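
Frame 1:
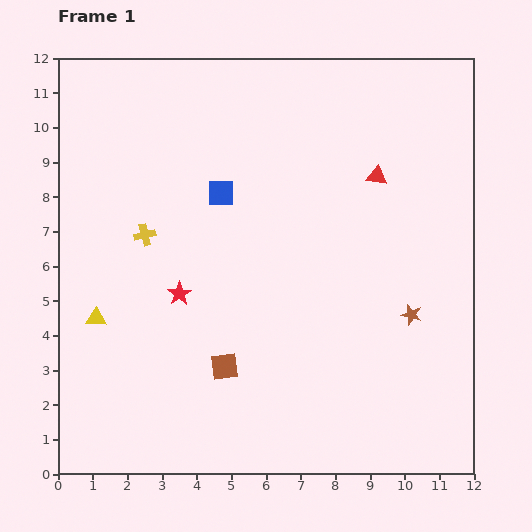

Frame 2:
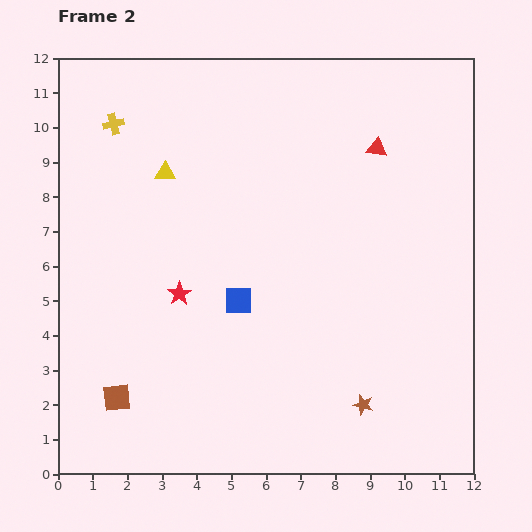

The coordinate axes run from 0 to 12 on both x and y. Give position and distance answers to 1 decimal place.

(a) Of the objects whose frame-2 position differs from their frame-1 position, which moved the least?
the red triangle

(moved 0.8)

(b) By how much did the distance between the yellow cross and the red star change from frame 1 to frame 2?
+3.3

Distance in frame 1: 2.0. Distance in frame 2: 5.3.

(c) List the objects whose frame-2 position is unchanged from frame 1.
the red star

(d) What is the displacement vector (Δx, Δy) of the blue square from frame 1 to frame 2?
(0.5, -3.1)

The blue square was at (4.7, 8.1) in frame 1 and (5.2, 5.0) in frame 2.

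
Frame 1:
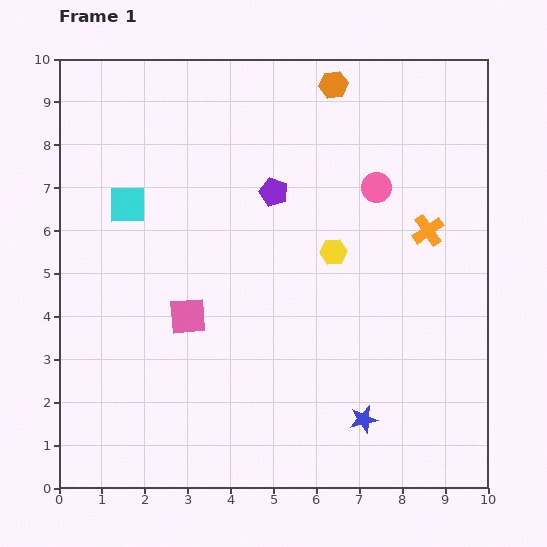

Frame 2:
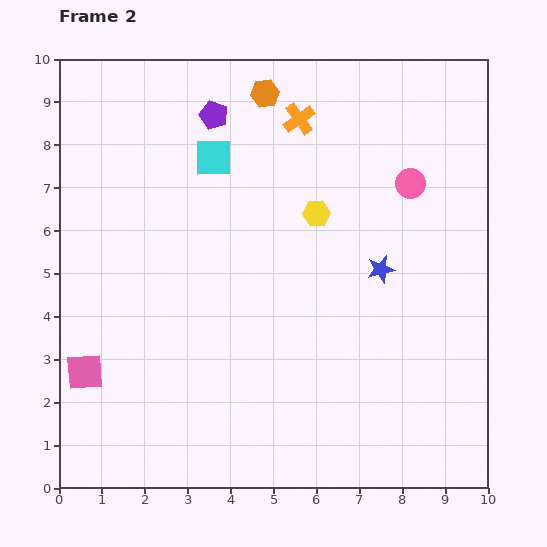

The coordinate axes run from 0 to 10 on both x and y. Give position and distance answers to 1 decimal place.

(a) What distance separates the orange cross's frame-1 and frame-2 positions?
4.0

The orange cross moved from (8.6, 6.0) to (5.6, 8.6), a distance of √(3.0² + 2.6²) ≈ 4.0.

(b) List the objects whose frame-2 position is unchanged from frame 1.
none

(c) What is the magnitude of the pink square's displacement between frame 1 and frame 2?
2.7

The pink square moved from (3.0, 4.0) to (0.6, 2.7), a distance of √(2.4² + 1.3²) ≈ 2.7.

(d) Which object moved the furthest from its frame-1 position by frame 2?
the orange cross

(moved 4.0; next 3.5)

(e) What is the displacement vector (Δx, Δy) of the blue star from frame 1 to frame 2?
(0.4, 3.5)

The blue star was at (7.1, 1.6) in frame 1 and (7.5, 5.1) in frame 2.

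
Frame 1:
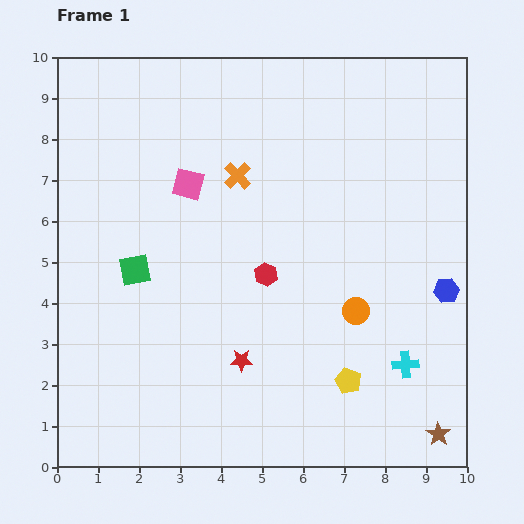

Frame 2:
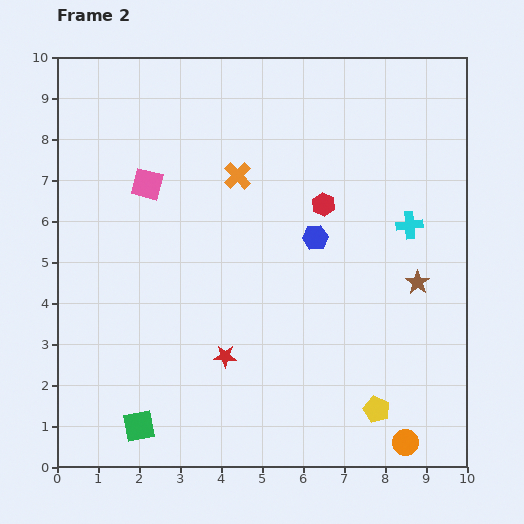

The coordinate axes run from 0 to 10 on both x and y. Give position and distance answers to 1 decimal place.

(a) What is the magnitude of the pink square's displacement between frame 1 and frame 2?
1.0

The pink square moved from (3.2, 6.9) to (2.2, 6.9), a distance of √(1.0² + 0.0²) ≈ 1.0.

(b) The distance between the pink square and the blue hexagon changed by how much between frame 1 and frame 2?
-2.5

Distance in frame 1: 6.8. Distance in frame 2: 4.3.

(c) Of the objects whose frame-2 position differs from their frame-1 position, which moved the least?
the red star

(moved 0.4)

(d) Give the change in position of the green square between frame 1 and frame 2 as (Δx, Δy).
(0.1, -3.8)

The green square was at (1.9, 4.8) in frame 1 and (2.0, 1.0) in frame 2.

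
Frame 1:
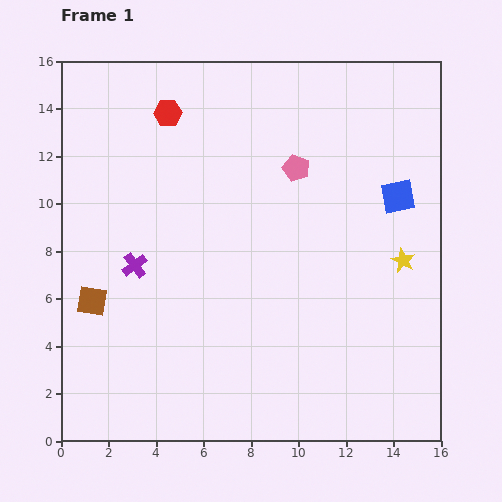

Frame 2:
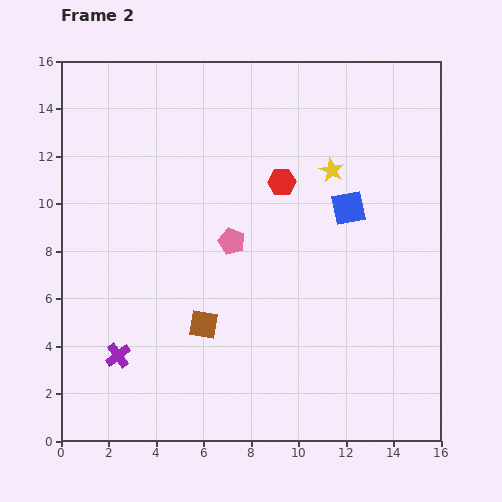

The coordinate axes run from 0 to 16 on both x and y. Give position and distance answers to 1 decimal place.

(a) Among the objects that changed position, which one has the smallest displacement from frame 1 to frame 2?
the blue square

(moved 2.2)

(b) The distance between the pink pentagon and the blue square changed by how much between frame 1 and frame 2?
+0.6

Distance in frame 1: 4.5. Distance in frame 2: 5.1.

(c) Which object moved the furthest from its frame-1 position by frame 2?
the red hexagon

(moved 5.6; next 4.8)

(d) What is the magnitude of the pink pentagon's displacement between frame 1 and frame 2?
4.1

The pink pentagon moved from (9.9, 11.5) to (7.2, 8.4), a distance of √(2.7² + 3.1²) ≈ 4.1.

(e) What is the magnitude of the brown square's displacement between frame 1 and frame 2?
4.8

The brown square moved from (1.3, 5.9) to (6.0, 4.9), a distance of √(4.7² + 1.0²) ≈ 4.8.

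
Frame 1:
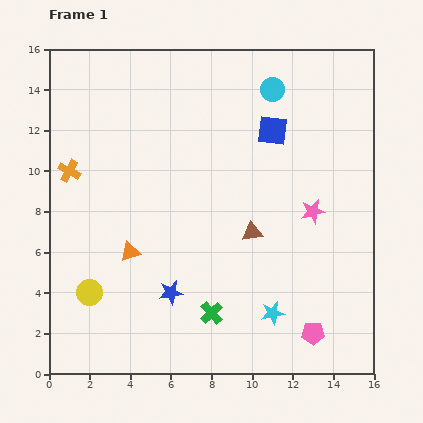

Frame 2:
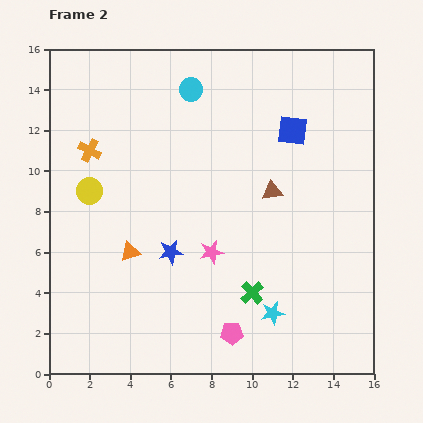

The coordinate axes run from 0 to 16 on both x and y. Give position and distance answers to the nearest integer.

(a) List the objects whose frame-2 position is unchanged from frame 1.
the cyan star, the orange triangle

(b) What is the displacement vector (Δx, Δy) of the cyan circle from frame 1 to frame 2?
(-4, 0)

The cyan circle was at (11, 14) in frame 1 and (7, 14) in frame 2.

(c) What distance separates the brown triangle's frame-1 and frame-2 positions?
2

The brown triangle moved from (10, 7) to (11, 9), a distance of √(1² + 2²) ≈ 2.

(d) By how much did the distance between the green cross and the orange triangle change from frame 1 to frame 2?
+1

Distance in frame 1: 5. Distance in frame 2: 6.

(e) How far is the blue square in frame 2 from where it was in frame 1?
1

The blue square moved from (11, 12) to (12, 12), a distance of √(1² + 0²) ≈ 1.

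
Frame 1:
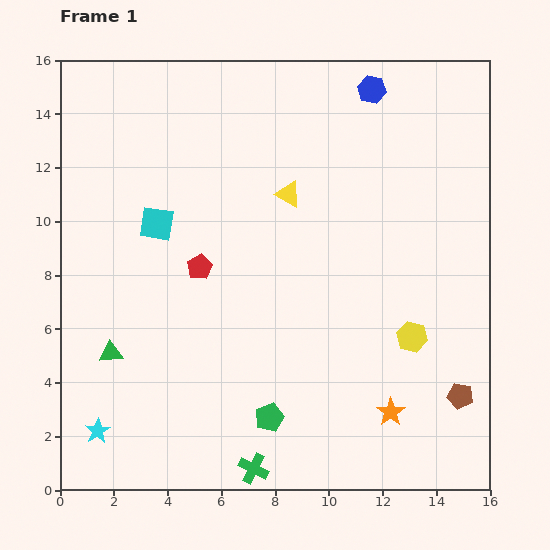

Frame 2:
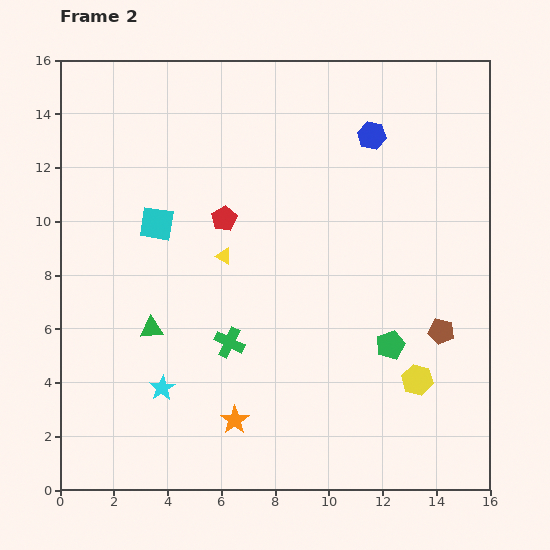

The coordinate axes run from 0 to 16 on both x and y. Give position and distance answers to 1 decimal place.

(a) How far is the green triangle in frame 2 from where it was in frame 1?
1.7

The green triangle moved from (1.9, 5.1) to (3.4, 6.0), a distance of √(1.5² + 0.9²) ≈ 1.7.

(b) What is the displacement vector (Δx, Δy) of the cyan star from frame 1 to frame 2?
(2.4, 1.6)

The cyan star was at (1.4, 2.2) in frame 1 and (3.8, 3.8) in frame 2.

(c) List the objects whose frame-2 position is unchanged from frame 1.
the cyan square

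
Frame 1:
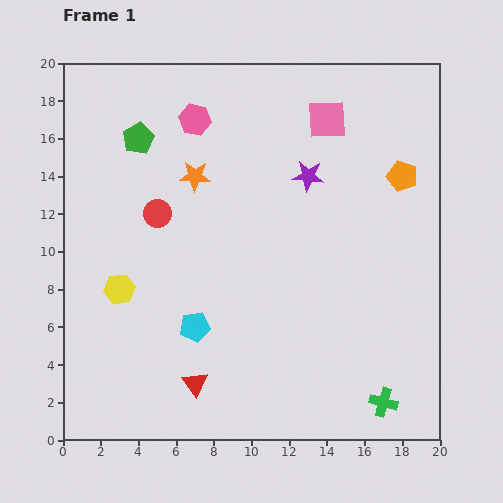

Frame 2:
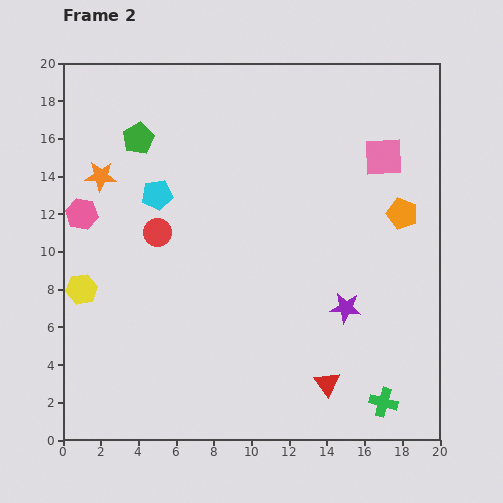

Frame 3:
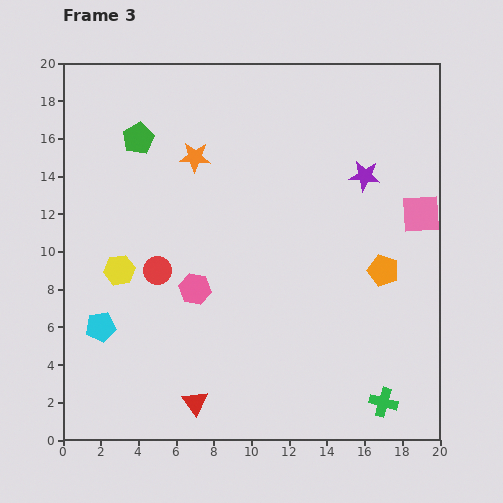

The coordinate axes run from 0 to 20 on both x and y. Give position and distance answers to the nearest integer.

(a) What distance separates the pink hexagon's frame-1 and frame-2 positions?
8

The pink hexagon moved from (7, 17) to (1, 12), a distance of √(6² + 5²) ≈ 8.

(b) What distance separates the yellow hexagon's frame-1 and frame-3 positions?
1

The yellow hexagon moved from (3, 8) to (3, 9), a distance of √(0² + 1²) ≈ 1.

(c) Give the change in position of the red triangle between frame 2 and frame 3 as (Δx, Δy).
(-7, -1)

The red triangle was at (14, 3) in frame 2 and (7, 2) in frame 3.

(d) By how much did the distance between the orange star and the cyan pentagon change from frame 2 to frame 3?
+7

Distance in frame 2: 3. Distance in frame 3: 10.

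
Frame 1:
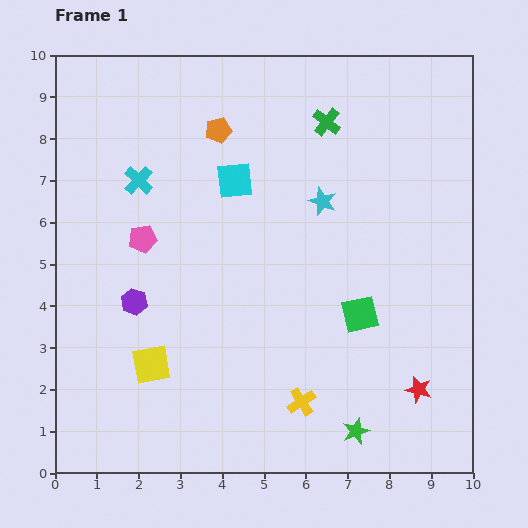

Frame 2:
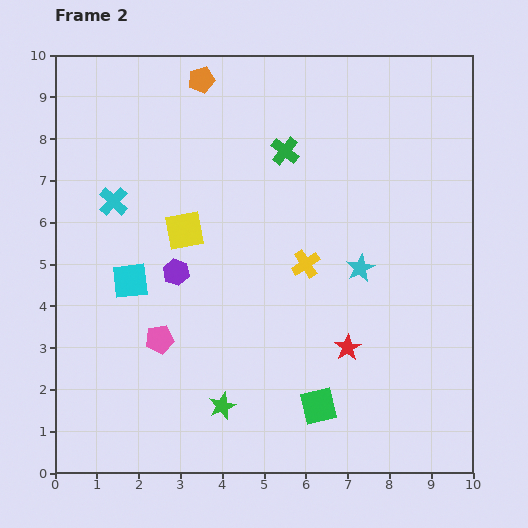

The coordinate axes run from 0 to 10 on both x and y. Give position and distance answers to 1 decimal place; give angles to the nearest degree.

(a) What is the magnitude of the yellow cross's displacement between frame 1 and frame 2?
3.3

The yellow cross moved from (5.9, 1.7) to (6.0, 5.0), a distance of √(0.1² + 3.3²) ≈ 3.3.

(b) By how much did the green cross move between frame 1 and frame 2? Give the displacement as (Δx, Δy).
(-1.0, -0.7)

The green cross was at (6.5, 8.4) in frame 1 and (5.5, 7.7) in frame 2.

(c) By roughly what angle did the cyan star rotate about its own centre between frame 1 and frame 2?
24° clockwise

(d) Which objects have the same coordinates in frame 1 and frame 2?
none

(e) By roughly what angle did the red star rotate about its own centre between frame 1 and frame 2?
26° clockwise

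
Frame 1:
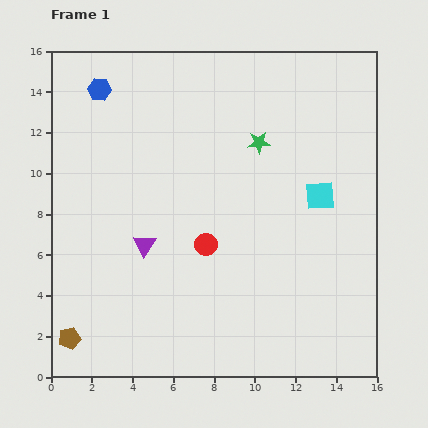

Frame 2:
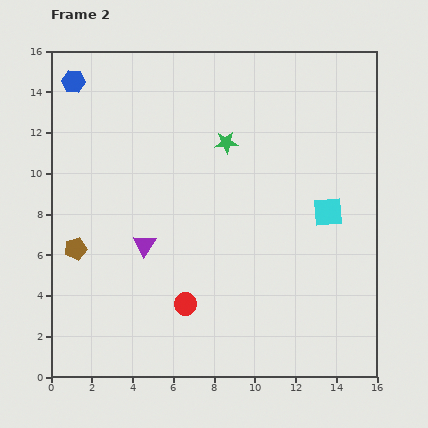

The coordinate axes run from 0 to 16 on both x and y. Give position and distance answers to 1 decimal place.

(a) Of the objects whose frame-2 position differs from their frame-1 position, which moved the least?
the cyan square

(moved 0.9)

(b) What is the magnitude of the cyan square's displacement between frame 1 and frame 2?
0.9

The cyan square moved from (13.2, 8.9) to (13.6, 8.1), a distance of √(0.4² + 0.8²) ≈ 0.9.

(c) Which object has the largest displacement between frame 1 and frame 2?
the brown pentagon

(moved 4.4; next 3.1)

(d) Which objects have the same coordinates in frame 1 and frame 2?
the purple triangle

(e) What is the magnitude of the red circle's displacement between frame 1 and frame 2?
3.1

The red circle moved from (7.6, 6.5) to (6.6, 3.6), a distance of √(1.0² + 2.9²) ≈ 3.1.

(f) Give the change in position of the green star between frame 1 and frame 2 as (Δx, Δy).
(-1.6, 0.0)

The green star was at (10.2, 11.5) in frame 1 and (8.6, 11.5) in frame 2.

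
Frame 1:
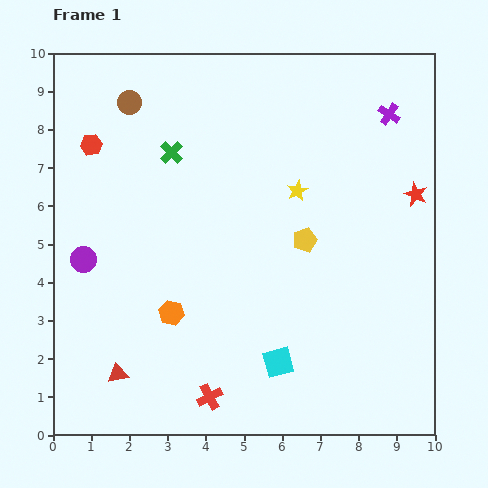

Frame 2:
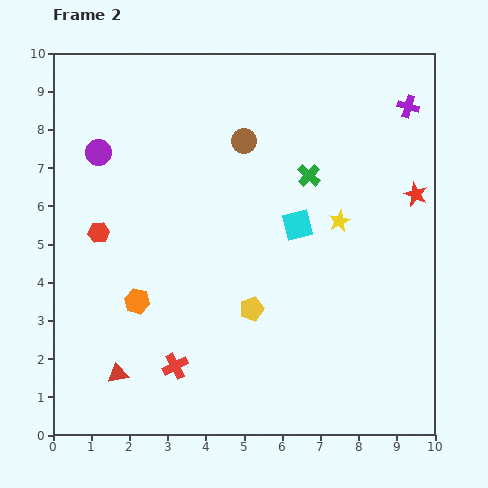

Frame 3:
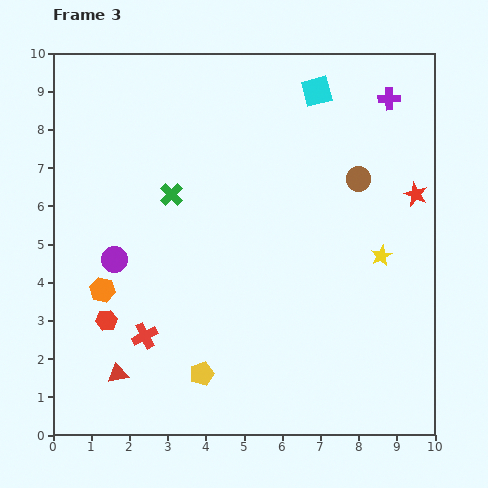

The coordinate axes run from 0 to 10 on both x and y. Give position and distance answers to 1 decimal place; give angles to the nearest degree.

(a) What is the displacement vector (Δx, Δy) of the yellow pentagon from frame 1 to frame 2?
(-1.4, -1.8)

The yellow pentagon was at (6.6, 5.1) in frame 1 and (5.2, 3.3) in frame 2.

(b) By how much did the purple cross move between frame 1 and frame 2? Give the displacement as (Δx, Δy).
(0.5, 0.2)

The purple cross was at (8.8, 8.4) in frame 1 and (9.3, 8.6) in frame 2.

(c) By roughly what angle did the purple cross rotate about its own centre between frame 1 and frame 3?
36° counter-clockwise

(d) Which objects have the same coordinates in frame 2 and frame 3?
the red triangle, the red star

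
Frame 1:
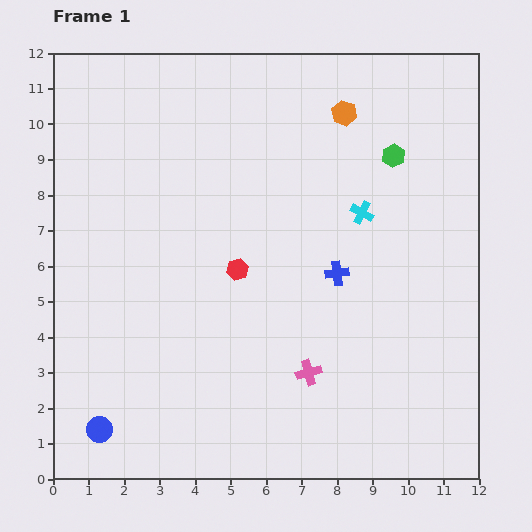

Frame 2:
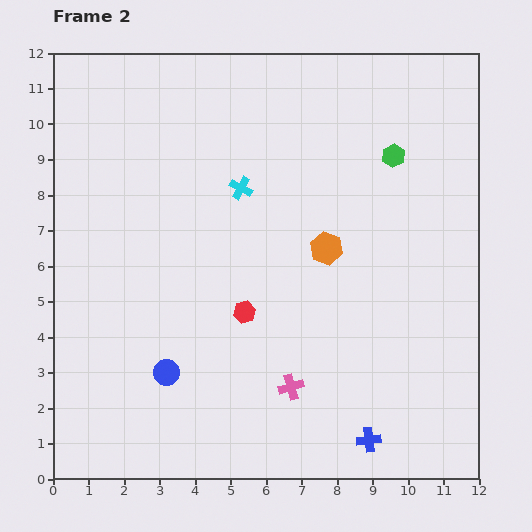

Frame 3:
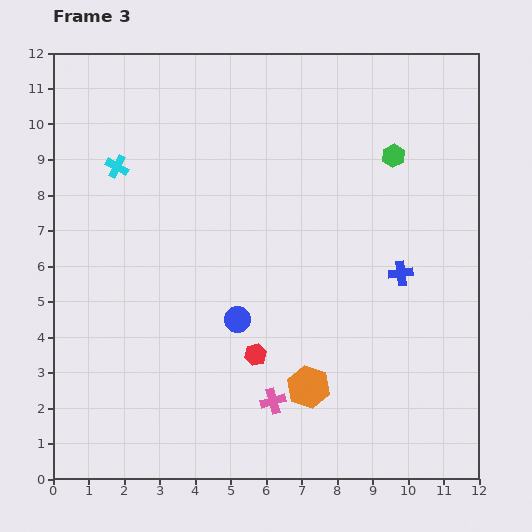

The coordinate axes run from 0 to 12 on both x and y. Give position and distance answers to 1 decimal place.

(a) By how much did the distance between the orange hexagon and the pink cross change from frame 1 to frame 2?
-3.4

Distance in frame 1: 7.4. Distance in frame 2: 4.0.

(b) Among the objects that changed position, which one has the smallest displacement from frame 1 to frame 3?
the pink cross

(moved 1.3)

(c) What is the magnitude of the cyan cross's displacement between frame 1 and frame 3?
7.0

The cyan cross moved from (8.7, 7.5) to (1.8, 8.8), a distance of √(6.9² + 1.3²) ≈ 7.0.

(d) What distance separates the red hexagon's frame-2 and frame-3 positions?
1.2

The red hexagon moved from (5.4, 4.7) to (5.7, 3.5), a distance of √(0.3² + 1.2²) ≈ 1.2.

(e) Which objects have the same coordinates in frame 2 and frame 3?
the green hexagon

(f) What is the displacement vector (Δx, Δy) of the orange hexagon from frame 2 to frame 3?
(-0.5, -3.9)

The orange hexagon was at (7.7, 6.5) in frame 2 and (7.2, 2.6) in frame 3.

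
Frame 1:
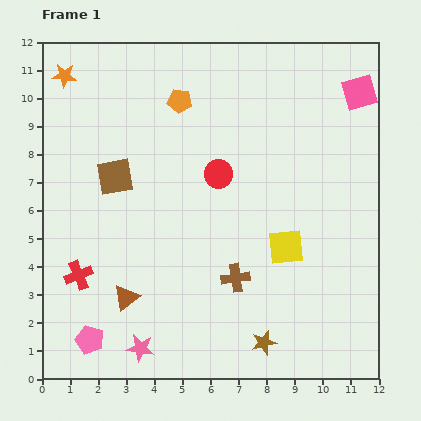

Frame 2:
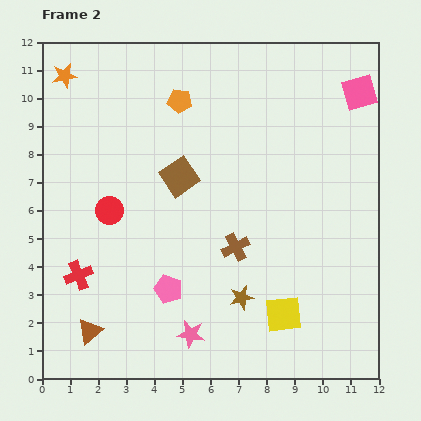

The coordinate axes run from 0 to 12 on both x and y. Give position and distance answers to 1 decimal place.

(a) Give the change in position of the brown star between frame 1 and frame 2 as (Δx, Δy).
(-0.8, 1.6)

The brown star was at (7.9, 1.3) in frame 1 and (7.1, 2.9) in frame 2.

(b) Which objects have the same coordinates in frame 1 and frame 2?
the orange pentagon, the red cross, the pink square, the orange star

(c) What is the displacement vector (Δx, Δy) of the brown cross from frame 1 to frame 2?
(0.0, 1.1)

The brown cross was at (6.9, 3.6) in frame 1 and (6.9, 4.7) in frame 2.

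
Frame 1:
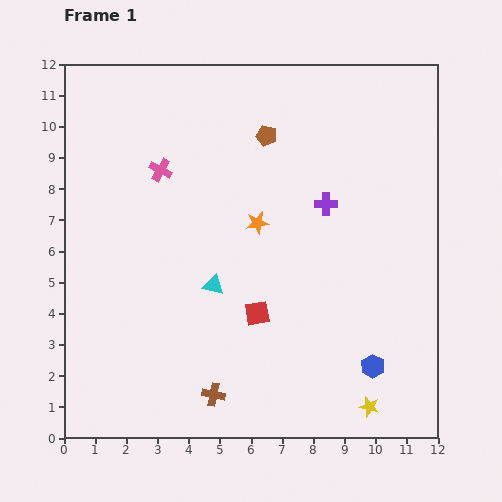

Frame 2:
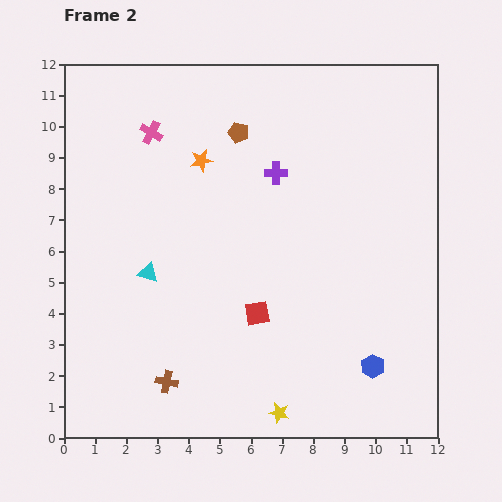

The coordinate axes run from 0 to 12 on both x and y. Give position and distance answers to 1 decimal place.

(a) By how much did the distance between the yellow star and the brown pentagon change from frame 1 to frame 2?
-0.2

Distance in frame 1: 9.3. Distance in frame 2: 9.1.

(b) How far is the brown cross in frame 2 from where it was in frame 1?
1.6

The brown cross moved from (4.8, 1.4) to (3.3, 1.8), a distance of √(1.5² + 0.4²) ≈ 1.6.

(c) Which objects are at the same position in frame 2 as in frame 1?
the blue hexagon, the red square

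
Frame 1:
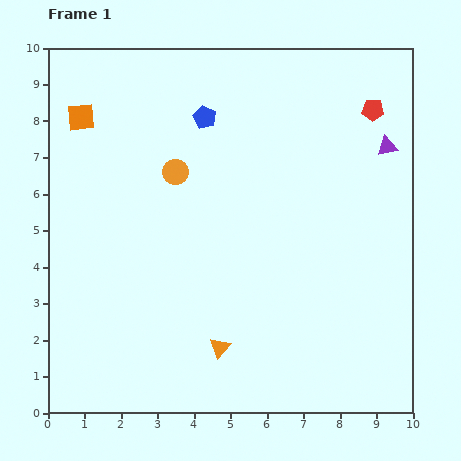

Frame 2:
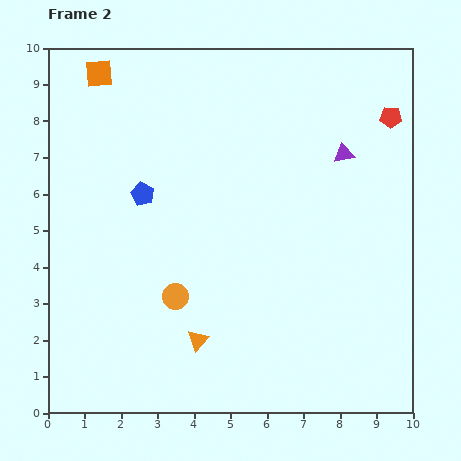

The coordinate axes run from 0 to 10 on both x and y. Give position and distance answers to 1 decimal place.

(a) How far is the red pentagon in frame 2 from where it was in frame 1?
0.5

The red pentagon moved from (8.9, 8.3) to (9.4, 8.1), a distance of √(0.5² + 0.2²) ≈ 0.5.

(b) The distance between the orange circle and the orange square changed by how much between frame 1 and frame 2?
+3.5

Distance in frame 1: 3.0. Distance in frame 2: 6.5.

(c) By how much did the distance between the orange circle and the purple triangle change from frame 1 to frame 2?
+0.2

Distance in frame 1: 5.8. Distance in frame 2: 6.0.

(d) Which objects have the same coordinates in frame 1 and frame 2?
none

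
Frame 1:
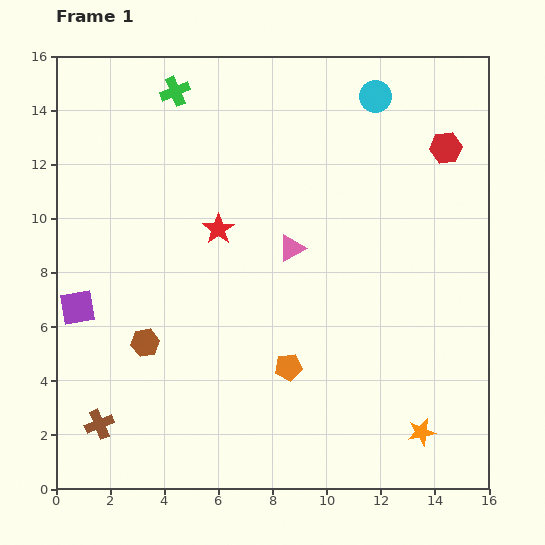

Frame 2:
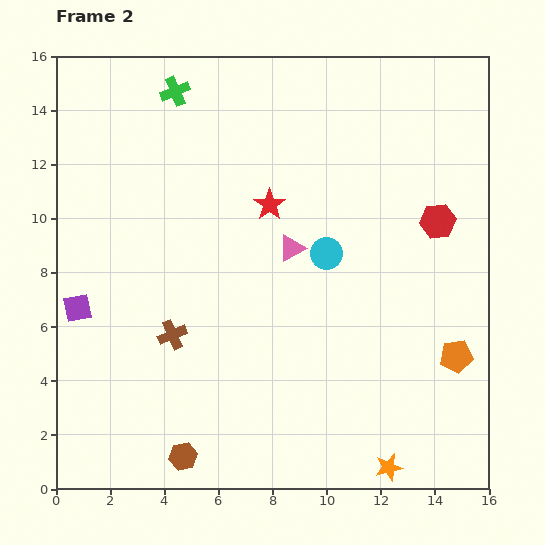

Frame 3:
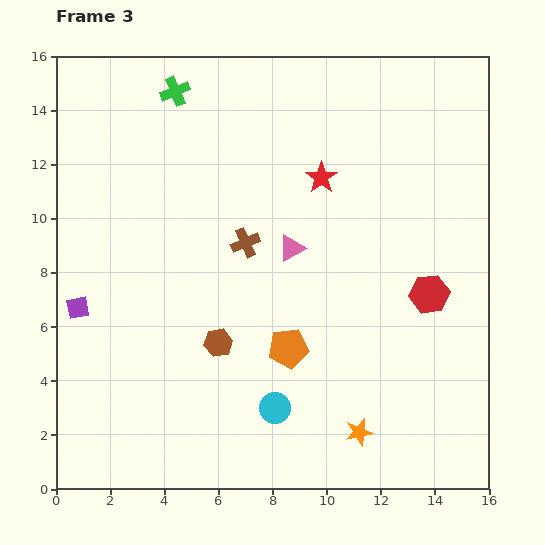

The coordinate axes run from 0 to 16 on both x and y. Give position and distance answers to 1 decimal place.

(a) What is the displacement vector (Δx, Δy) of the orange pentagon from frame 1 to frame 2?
(6.2, 0.4)

The orange pentagon was at (8.6, 4.5) in frame 1 and (14.8, 4.9) in frame 2.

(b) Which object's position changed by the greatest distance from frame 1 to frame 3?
the cyan circle

(moved 12.1; next 8.6)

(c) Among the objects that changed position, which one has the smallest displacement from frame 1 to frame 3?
the orange pentagon

(moved 0.7)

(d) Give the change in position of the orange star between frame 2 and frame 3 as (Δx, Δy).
(-1.1, 1.3)

The orange star was at (12.3, 0.8) in frame 2 and (11.2, 2.1) in frame 3.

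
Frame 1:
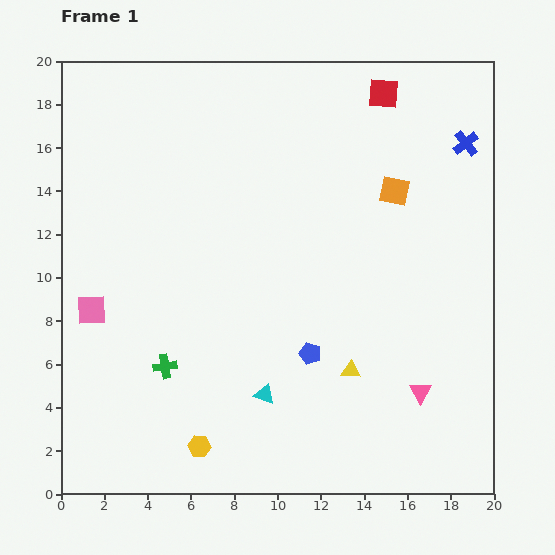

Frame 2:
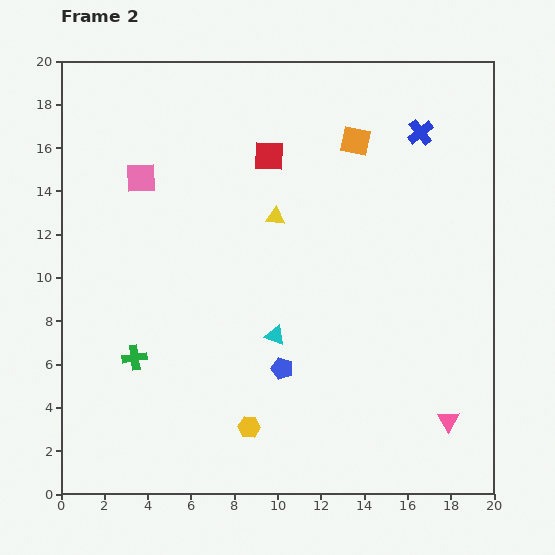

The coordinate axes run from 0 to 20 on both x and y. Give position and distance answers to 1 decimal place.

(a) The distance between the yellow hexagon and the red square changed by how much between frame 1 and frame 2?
-5.9

Distance in frame 1: 18.4. Distance in frame 2: 12.5.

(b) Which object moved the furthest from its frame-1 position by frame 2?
the yellow triangle

(moved 7.9; next 6.5)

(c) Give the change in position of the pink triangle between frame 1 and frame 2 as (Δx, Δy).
(1.3, -1.3)

The pink triangle was at (16.6, 4.7) in frame 1 and (17.9, 3.4) in frame 2.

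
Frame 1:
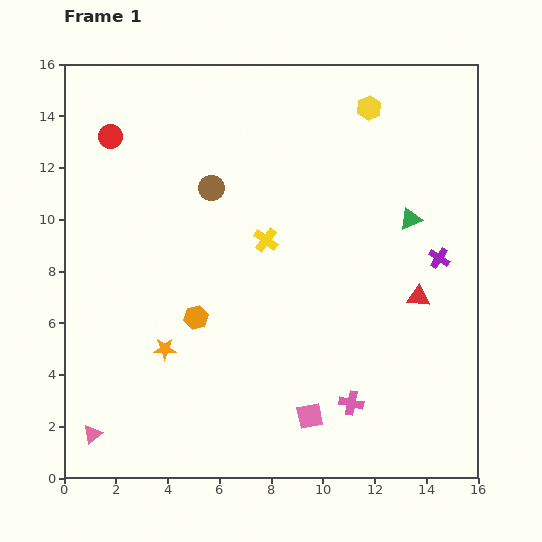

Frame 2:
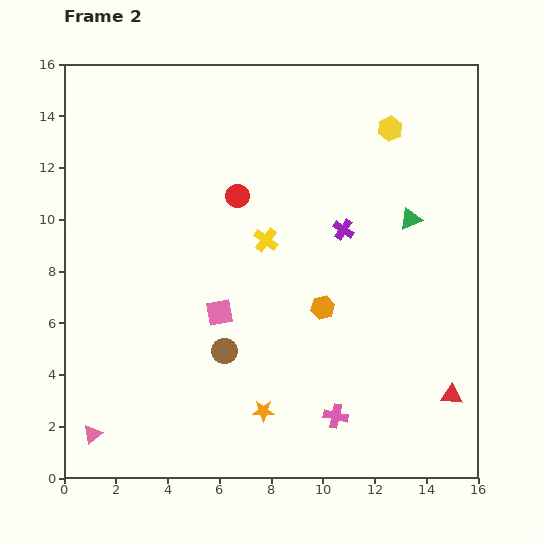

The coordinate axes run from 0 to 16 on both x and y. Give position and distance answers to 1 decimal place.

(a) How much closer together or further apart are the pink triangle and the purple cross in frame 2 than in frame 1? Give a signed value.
-2.5

Distance in frame 1: 15.0. Distance in frame 2: 12.5.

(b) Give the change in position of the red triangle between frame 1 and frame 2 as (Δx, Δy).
(1.3, -3.8)

The red triangle was at (13.7, 7.0) in frame 1 and (15.0, 3.2) in frame 2.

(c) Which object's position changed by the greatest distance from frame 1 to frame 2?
the brown circle

(moved 6.3; next 5.4)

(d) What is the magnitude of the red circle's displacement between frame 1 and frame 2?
5.4

The red circle moved from (1.8, 13.2) to (6.7, 10.9), a distance of √(4.9² + 2.3²) ≈ 5.4.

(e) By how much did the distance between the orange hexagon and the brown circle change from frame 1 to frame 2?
-0.8

Distance in frame 1: 5.0. Distance in frame 2: 4.2.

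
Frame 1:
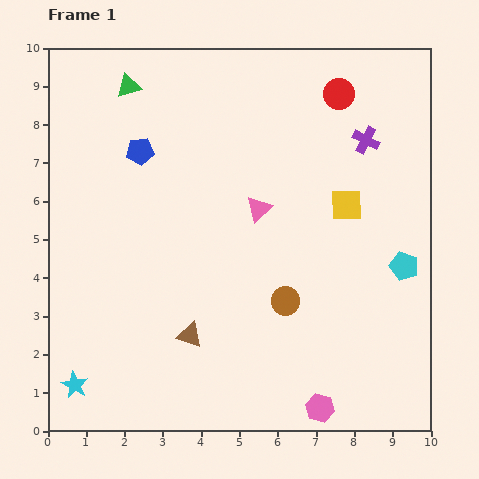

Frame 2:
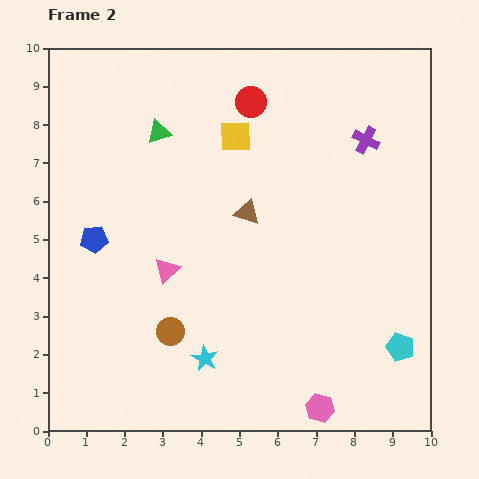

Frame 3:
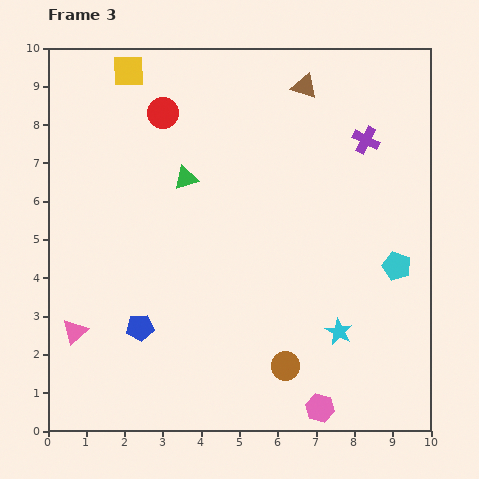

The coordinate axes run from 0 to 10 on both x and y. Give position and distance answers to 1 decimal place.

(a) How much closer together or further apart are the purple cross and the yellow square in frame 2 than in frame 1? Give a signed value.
+1.6

Distance in frame 1: 1.8. Distance in frame 2: 3.4.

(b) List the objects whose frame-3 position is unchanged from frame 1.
the pink hexagon, the purple cross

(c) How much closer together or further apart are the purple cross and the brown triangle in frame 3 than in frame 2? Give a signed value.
-1.5

Distance in frame 2: 3.6. Distance in frame 3: 2.1.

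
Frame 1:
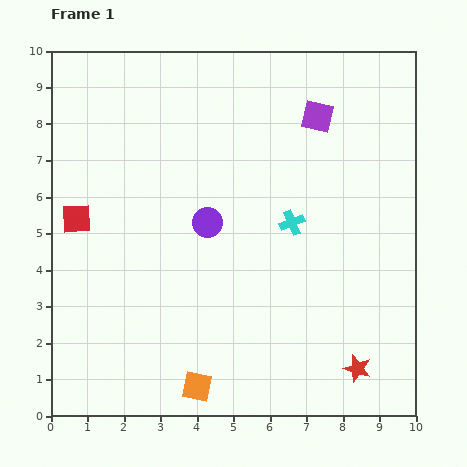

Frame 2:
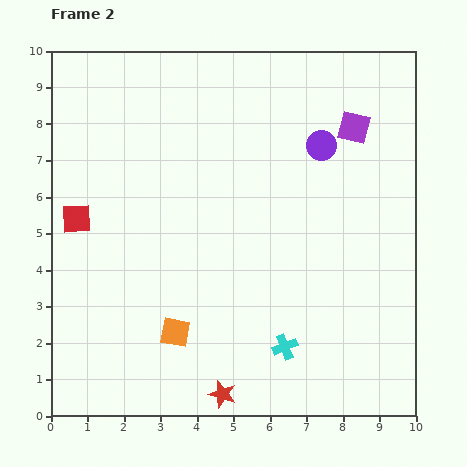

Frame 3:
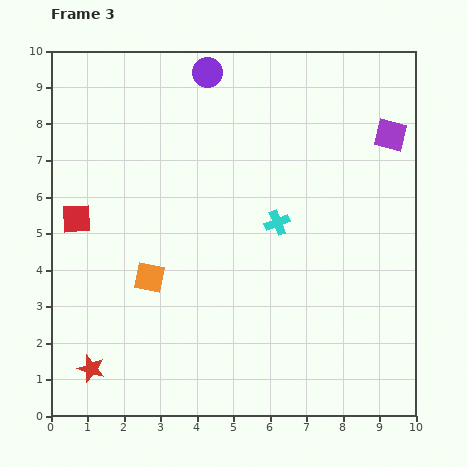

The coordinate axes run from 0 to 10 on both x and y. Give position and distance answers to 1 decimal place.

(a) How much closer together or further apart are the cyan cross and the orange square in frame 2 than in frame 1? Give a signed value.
-2.2

Distance in frame 1: 5.2. Distance in frame 2: 3.0.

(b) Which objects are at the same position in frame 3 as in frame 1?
the red square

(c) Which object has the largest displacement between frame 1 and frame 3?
the red star

(moved 7.3; next 4.1)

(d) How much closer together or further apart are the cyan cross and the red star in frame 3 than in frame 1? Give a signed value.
+2.1

Distance in frame 1: 4.4. Distance in frame 3: 6.5.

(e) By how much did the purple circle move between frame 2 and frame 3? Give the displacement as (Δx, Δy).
(-3.1, 2.0)

The purple circle was at (7.4, 7.4) in frame 2 and (4.3, 9.4) in frame 3.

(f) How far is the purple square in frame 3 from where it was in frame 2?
1.0

The purple square moved from (8.3, 7.9) to (9.3, 7.7), a distance of √(1.0² + 0.2²) ≈ 1.0.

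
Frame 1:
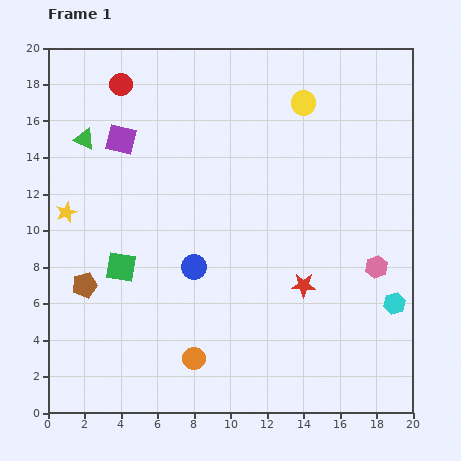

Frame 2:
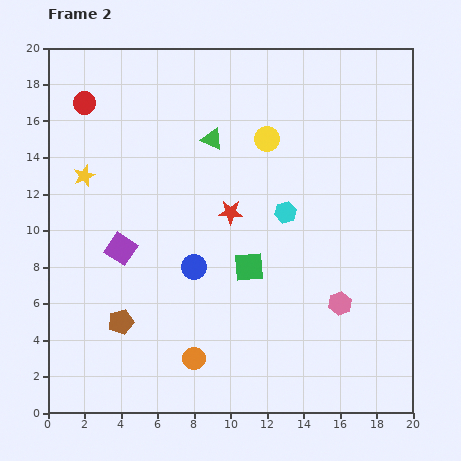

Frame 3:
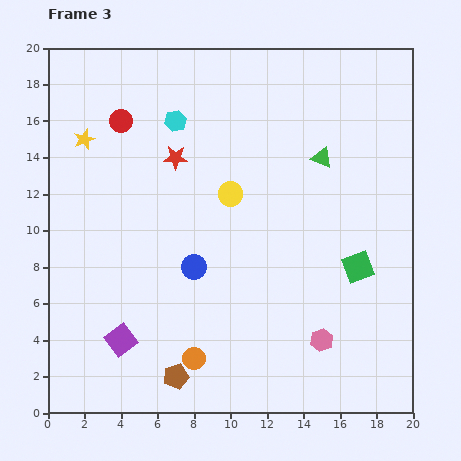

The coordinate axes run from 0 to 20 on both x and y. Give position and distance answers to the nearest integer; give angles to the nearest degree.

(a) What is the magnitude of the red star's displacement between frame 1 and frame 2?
6

The red star moved from (14, 7) to (10, 11), a distance of √(4² + 4²) ≈ 6.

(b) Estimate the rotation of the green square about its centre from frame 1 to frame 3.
32° counter-clockwise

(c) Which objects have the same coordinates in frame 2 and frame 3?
the orange circle, the blue circle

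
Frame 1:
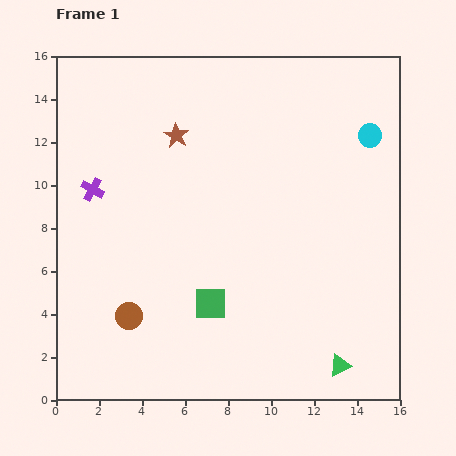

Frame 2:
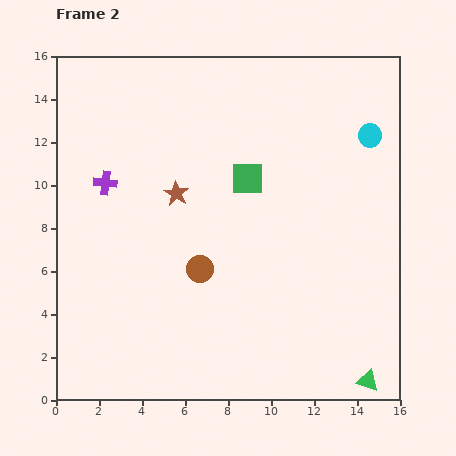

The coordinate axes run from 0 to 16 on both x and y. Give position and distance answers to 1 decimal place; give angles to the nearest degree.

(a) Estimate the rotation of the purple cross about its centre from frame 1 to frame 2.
22° counter-clockwise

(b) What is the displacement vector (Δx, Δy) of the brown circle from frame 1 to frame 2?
(3.3, 2.2)

The brown circle was at (3.4, 3.9) in frame 1 and (6.7, 6.1) in frame 2.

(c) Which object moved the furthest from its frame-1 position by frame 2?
the green square

(moved 6.0; next 4.0)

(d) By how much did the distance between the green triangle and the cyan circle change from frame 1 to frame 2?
+0.6

Distance in frame 1: 10.8. Distance in frame 2: 11.4.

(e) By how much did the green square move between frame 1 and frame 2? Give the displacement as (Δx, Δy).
(1.7, 5.8)

The green square was at (7.2, 4.5) in frame 1 and (8.9, 10.3) in frame 2.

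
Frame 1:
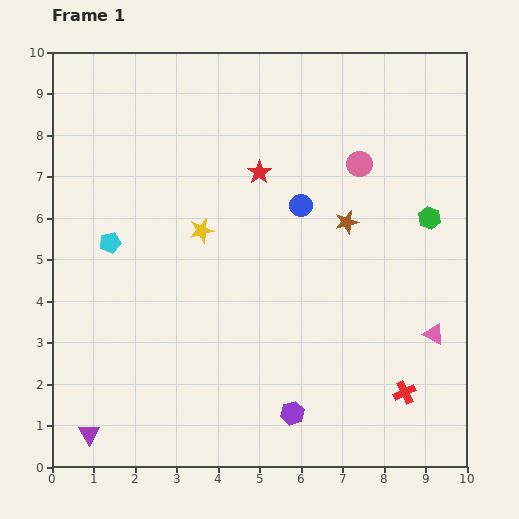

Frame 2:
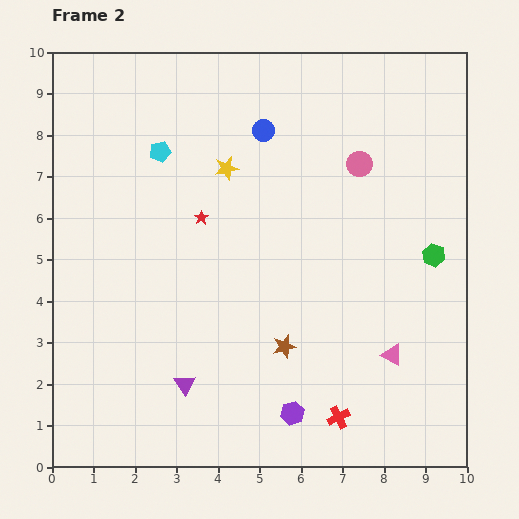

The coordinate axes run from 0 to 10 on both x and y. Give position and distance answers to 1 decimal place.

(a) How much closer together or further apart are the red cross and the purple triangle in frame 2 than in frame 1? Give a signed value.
-3.9

Distance in frame 1: 7.7. Distance in frame 2: 3.8.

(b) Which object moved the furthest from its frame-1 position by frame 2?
the brown star

(moved 3.4; next 2.6)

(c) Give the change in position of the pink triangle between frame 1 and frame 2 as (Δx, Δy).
(-1.0, -0.5)

The pink triangle was at (9.2, 3.2) in frame 1 and (8.2, 2.7) in frame 2.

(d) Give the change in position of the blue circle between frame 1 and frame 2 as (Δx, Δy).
(-0.9, 1.8)

The blue circle was at (6.0, 6.3) in frame 1 and (5.1, 8.1) in frame 2.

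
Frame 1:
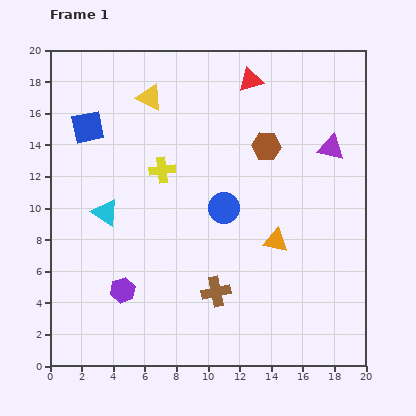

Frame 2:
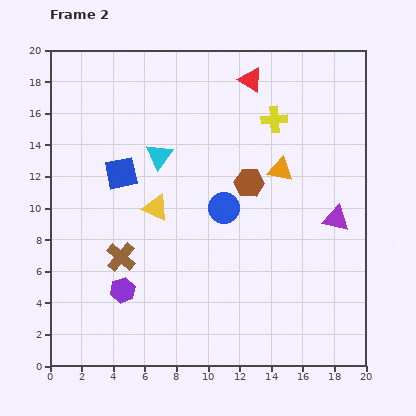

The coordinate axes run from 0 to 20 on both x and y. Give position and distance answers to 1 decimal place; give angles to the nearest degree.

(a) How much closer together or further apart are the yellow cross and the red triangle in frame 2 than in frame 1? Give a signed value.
-5.1

Distance in frame 1: 8.0. Distance in frame 2: 2.9.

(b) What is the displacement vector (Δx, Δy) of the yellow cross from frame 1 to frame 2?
(7.1, 3.2)

The yellow cross was at (7.1, 12.4) in frame 1 and (14.2, 15.6) in frame 2.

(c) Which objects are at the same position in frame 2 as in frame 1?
the blue circle, the purple hexagon, the red triangle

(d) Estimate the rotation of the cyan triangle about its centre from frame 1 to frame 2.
33° clockwise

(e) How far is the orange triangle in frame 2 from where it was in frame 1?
4.5

The orange triangle moved from (14.3, 7.9) to (14.6, 12.4), a distance of √(0.3² + 4.5²) ≈ 4.5.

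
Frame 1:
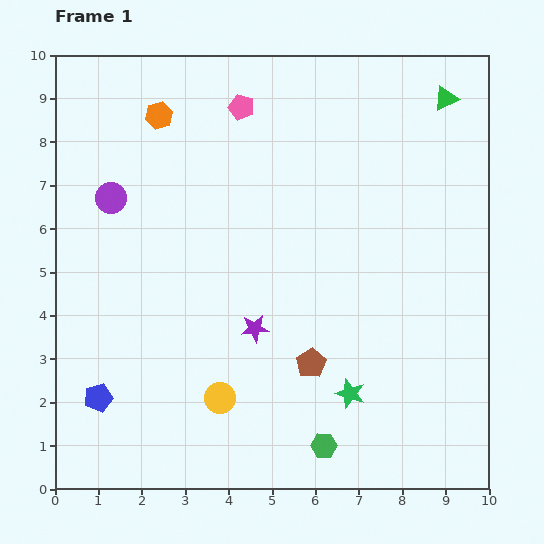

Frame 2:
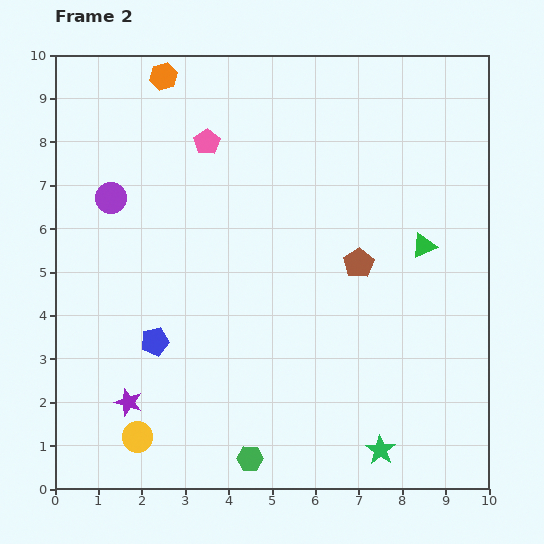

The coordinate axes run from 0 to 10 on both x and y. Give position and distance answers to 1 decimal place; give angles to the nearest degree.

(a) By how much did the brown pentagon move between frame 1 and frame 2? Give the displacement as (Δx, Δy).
(1.1, 2.3)

The brown pentagon was at (5.9, 2.9) in frame 1 and (7.0, 5.2) in frame 2.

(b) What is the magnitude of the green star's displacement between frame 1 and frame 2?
1.5

The green star moved from (6.8, 2.2) to (7.5, 0.9), a distance of √(0.7² + 1.3²) ≈ 1.5.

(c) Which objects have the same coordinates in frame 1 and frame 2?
the purple circle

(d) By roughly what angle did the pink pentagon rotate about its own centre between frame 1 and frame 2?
22° clockwise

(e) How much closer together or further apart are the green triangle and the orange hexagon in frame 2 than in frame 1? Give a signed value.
+0.6

Distance in frame 1: 6.6. Distance in frame 2: 7.2.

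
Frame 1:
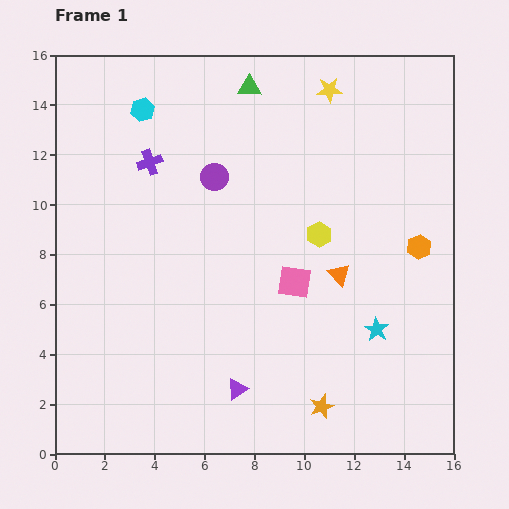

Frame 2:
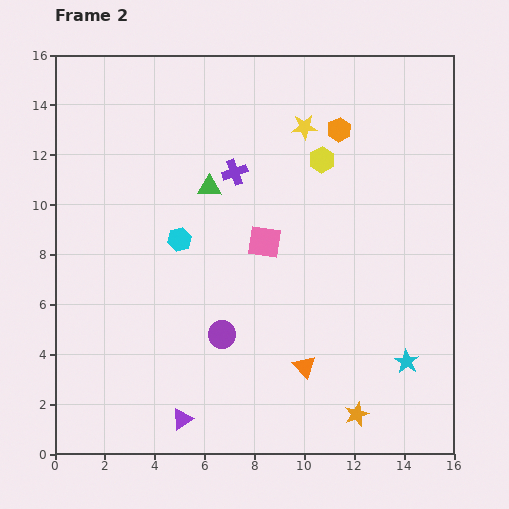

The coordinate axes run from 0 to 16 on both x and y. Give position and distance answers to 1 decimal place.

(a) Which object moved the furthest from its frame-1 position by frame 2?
the purple circle

(moved 6.3; next 5.7)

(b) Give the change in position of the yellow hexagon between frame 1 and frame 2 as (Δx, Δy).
(0.1, 3.0)

The yellow hexagon was at (10.6, 8.8) in frame 1 and (10.7, 11.8) in frame 2.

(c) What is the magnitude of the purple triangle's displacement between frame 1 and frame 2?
2.5

The purple triangle moved from (7.3, 2.6) to (5.1, 1.4), a distance of √(2.2² + 1.2²) ≈ 2.5.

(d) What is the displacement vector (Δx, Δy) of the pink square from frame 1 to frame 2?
(-1.2, 1.6)

The pink square was at (9.6, 6.9) in frame 1 and (8.4, 8.5) in frame 2.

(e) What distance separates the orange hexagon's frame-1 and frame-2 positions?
5.7

The orange hexagon moved from (14.6, 8.3) to (11.4, 13.0), a distance of √(3.2² + 4.7²) ≈ 5.7.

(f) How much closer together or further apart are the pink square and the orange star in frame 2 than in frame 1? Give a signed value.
+2.7

Distance in frame 1: 5.1. Distance in frame 2: 7.8.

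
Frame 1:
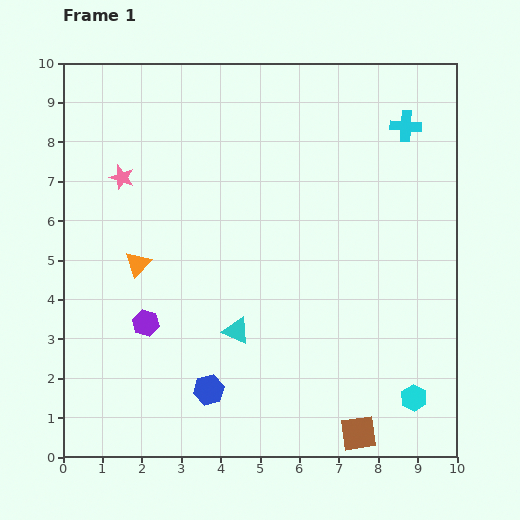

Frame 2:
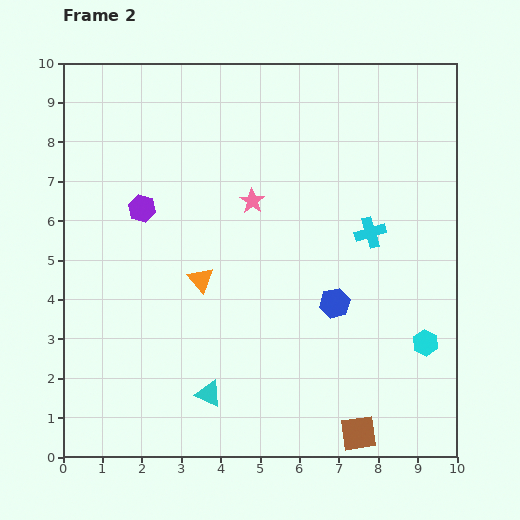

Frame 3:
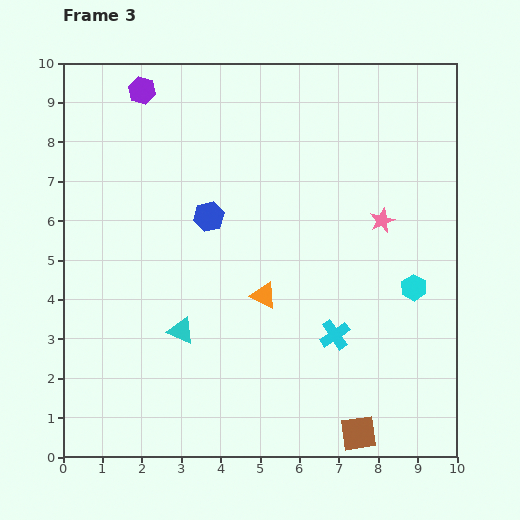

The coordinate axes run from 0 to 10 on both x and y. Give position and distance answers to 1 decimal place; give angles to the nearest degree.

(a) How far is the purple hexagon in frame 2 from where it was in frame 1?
2.9

The purple hexagon moved from (2.1, 3.4) to (2.0, 6.3), a distance of √(0.1² + 2.9²) ≈ 2.9.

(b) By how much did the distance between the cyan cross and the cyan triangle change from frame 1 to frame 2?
-0.9

Distance in frame 1: 6.7. Distance in frame 2: 5.8.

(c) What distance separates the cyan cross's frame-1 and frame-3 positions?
5.6

The cyan cross moved from (8.7, 8.4) to (6.9, 3.1), a distance of √(1.8² + 5.3²) ≈ 5.6.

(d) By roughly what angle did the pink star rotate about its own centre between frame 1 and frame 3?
30° clockwise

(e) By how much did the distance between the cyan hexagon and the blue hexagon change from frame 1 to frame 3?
+0.3

Distance in frame 1: 5.2. Distance in frame 3: 5.5.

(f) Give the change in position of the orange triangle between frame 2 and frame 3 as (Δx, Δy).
(1.6, -0.4)

The orange triangle was at (3.5, 4.5) in frame 2 and (5.1, 4.1) in frame 3.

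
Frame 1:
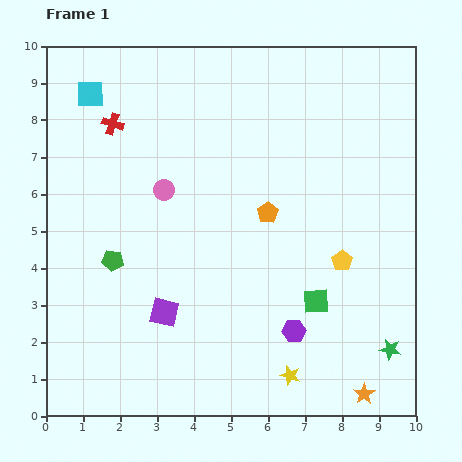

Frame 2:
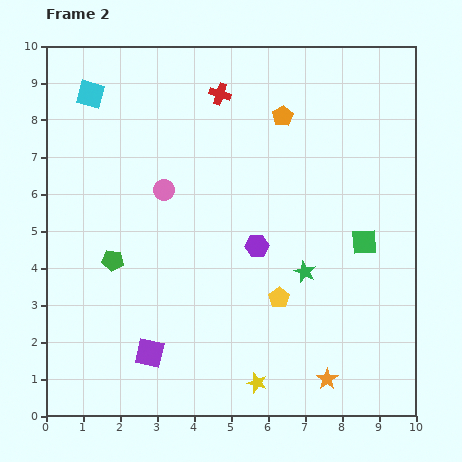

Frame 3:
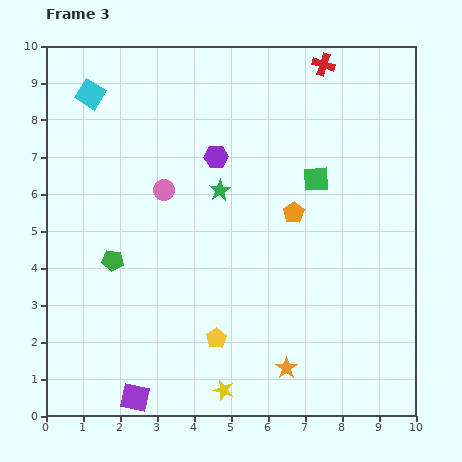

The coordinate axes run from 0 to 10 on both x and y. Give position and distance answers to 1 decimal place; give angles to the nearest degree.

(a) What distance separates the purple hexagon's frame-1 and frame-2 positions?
2.5

The purple hexagon moved from (6.7, 2.3) to (5.7, 4.6), a distance of √(1.0² + 2.3²) ≈ 2.5.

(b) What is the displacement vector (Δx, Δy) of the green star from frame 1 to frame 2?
(-2.3, 2.1)

The green star was at (9.3, 1.8) in frame 1 and (7.0, 3.9) in frame 2.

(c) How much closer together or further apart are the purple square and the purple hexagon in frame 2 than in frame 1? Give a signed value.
+0.6

Distance in frame 1: 3.5. Distance in frame 2: 4.1.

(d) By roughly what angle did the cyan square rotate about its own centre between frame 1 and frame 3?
32° clockwise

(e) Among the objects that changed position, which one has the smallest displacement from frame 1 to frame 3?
the orange pentagon

(moved 0.7)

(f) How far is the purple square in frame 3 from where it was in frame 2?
1.3

The purple square moved from (2.8, 1.7) to (2.4, 0.5), a distance of √(0.4² + 1.2²) ≈ 1.3.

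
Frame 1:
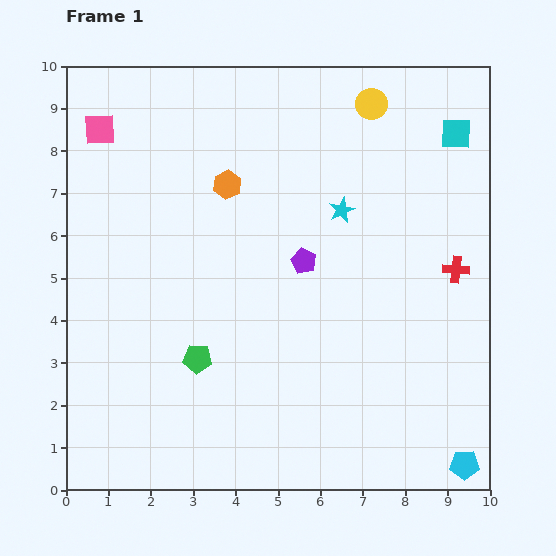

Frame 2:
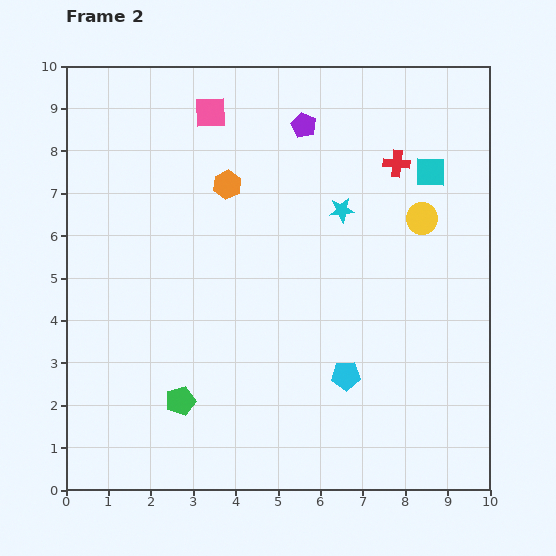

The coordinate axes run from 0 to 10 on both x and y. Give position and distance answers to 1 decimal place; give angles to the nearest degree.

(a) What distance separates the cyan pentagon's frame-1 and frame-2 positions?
3.5

The cyan pentagon moved from (9.4, 0.6) to (6.6, 2.7), a distance of √(2.8² + 2.1²) ≈ 3.5.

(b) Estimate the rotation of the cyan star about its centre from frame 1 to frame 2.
18° clockwise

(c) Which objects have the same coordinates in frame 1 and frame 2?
the cyan star, the orange hexagon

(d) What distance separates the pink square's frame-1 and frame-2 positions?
2.6

The pink square moved from (0.8, 8.5) to (3.4, 8.9), a distance of √(2.6² + 0.4²) ≈ 2.6.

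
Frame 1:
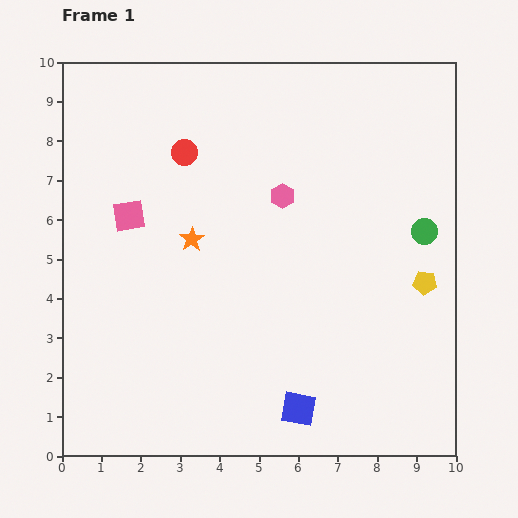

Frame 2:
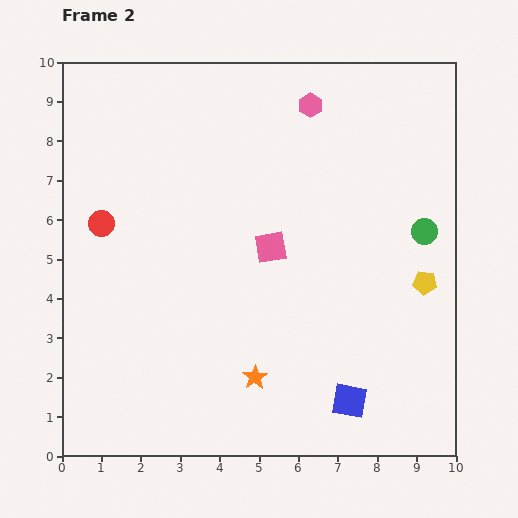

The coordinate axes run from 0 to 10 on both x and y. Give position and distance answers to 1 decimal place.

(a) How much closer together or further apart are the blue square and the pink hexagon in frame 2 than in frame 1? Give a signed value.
+2.2

Distance in frame 1: 5.4. Distance in frame 2: 7.6.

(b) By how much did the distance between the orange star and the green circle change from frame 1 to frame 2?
-0.2

Distance in frame 1: 5.9. Distance in frame 2: 5.7.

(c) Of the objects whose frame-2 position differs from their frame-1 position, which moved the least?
the blue square

(moved 1.3)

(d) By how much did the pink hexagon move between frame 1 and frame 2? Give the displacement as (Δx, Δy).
(0.7, 2.3)

The pink hexagon was at (5.6, 6.6) in frame 1 and (6.3, 8.9) in frame 2.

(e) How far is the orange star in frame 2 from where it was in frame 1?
3.8

The orange star moved from (3.3, 5.5) to (4.9, 2.0), a distance of √(1.6² + 3.5²) ≈ 3.8.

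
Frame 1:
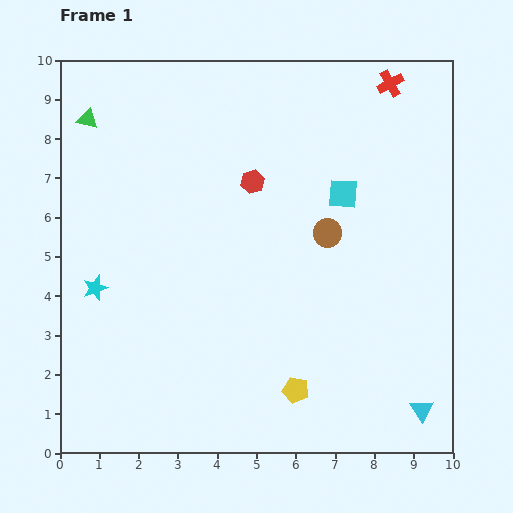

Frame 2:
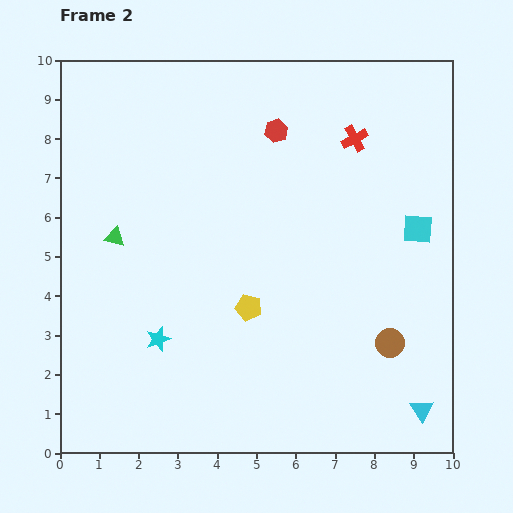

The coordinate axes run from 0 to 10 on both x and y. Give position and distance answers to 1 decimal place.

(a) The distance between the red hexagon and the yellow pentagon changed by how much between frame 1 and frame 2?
-0.8

Distance in frame 1: 5.4. Distance in frame 2: 4.6.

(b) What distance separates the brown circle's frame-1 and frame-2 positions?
3.2

The brown circle moved from (6.8, 5.6) to (8.4, 2.8), a distance of √(1.6² + 2.8²) ≈ 3.2.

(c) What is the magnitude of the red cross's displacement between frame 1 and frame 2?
1.7

The red cross moved from (8.4, 9.4) to (7.5, 8.0), a distance of √(0.9² + 1.4²) ≈ 1.7.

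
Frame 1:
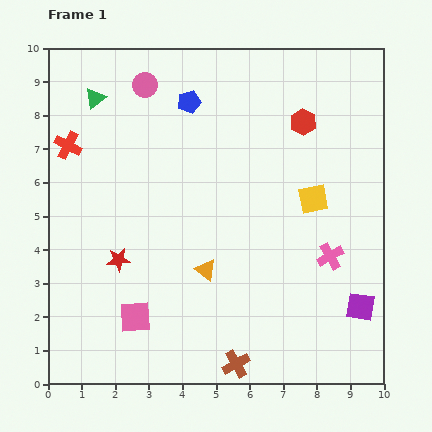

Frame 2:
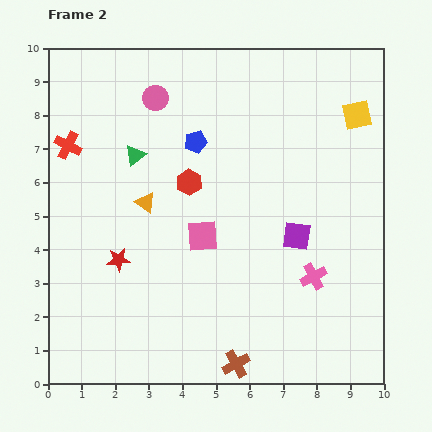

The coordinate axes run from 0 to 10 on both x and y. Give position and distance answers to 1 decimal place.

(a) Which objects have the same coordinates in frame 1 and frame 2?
the red star, the brown cross, the red cross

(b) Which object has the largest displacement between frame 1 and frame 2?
the red hexagon

(moved 3.8; next 3.1)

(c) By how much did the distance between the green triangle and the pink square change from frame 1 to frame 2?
-3.5

Distance in frame 1: 6.6. Distance in frame 2: 3.1.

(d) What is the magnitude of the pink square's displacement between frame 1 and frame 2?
3.1

The pink square moved from (2.6, 2.0) to (4.6, 4.4), a distance of √(2.0² + 2.4²) ≈ 3.1.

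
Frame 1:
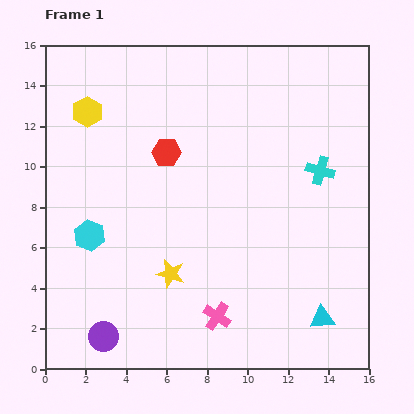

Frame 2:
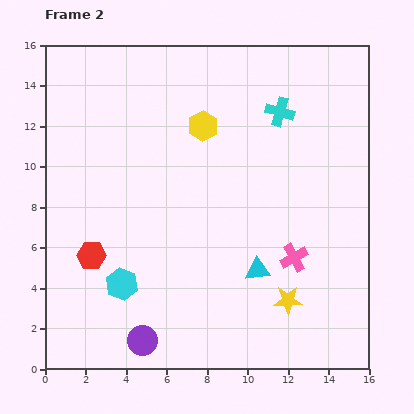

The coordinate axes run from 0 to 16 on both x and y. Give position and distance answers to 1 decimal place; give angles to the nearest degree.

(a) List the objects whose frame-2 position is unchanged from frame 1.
none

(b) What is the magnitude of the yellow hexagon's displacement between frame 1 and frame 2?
5.7

The yellow hexagon moved from (2.1, 12.7) to (7.8, 12.0), a distance of √(5.7² + 0.7²) ≈ 5.7.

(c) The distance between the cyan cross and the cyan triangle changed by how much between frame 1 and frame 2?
+0.6

Distance in frame 1: 7.3. Distance in frame 2: 7.9.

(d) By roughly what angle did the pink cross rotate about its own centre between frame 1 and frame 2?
28° clockwise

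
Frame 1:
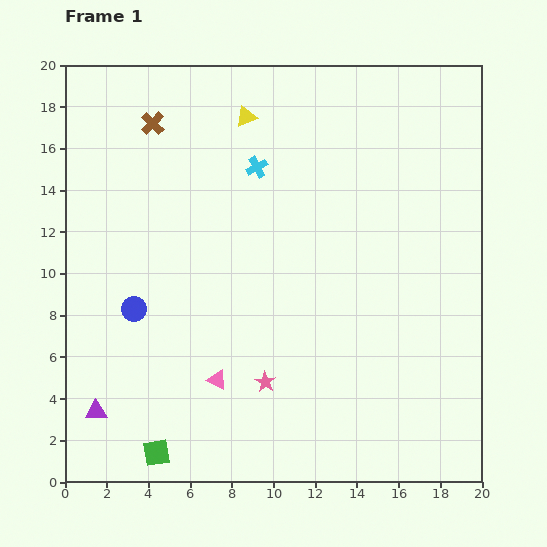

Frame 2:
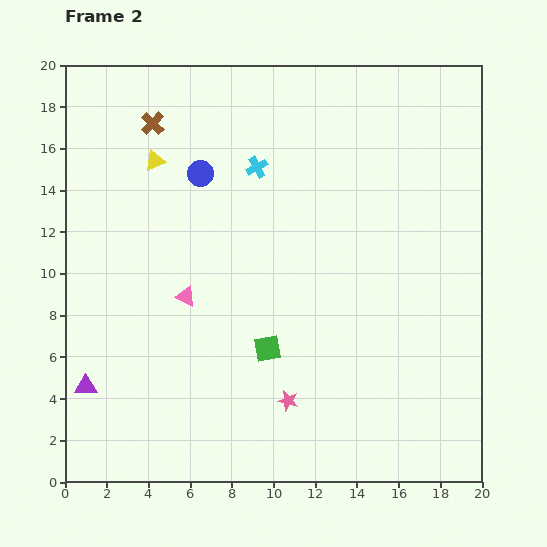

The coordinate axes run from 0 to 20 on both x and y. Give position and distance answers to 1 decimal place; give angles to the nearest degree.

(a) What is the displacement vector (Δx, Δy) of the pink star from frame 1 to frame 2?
(1.1, -0.9)

The pink star was at (9.6, 4.8) in frame 1 and (10.7, 3.9) in frame 2.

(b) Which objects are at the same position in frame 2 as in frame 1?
the cyan cross, the brown cross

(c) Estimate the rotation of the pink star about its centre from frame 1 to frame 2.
19° counter-clockwise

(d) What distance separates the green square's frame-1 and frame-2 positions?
7.3

The green square moved from (4.4, 1.4) to (9.7, 6.4), a distance of √(5.3² + 5.0²) ≈ 7.3.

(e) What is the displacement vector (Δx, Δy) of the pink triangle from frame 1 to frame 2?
(-1.5, 4.0)

The pink triangle was at (7.3, 4.9) in frame 1 and (5.8, 8.9) in frame 2.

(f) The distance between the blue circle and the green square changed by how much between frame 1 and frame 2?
+2.0

Distance in frame 1: 7.0. Distance in frame 2: 9.0.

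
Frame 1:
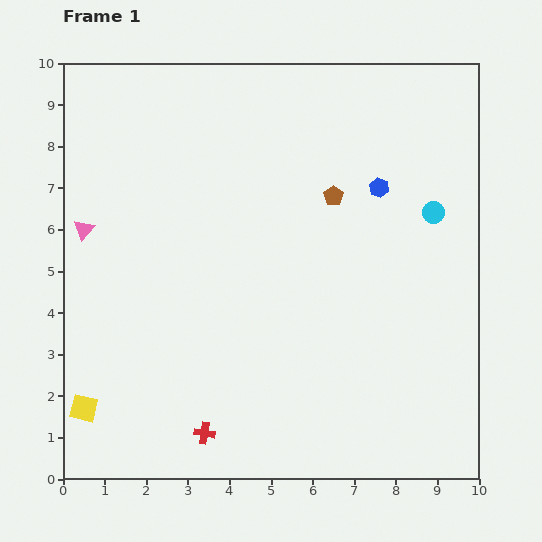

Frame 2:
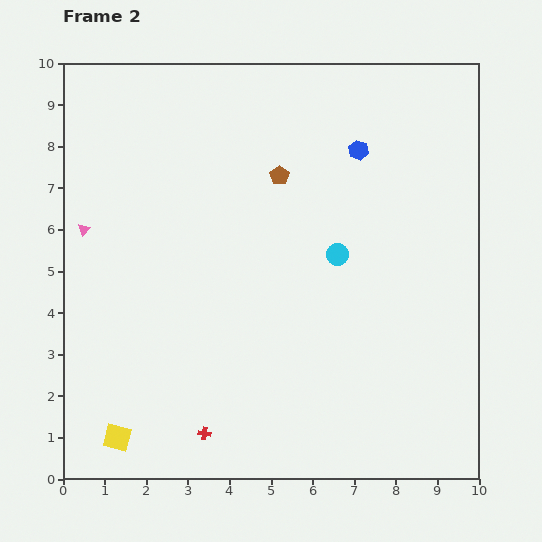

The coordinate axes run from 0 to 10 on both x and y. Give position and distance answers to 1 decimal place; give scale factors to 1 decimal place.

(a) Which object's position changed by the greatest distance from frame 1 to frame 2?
the cyan circle

(moved 2.5; next 1.4)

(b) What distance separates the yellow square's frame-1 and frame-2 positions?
1.1

The yellow square moved from (0.5, 1.7) to (1.3, 1.0), a distance of √(0.8² + 0.7²) ≈ 1.1.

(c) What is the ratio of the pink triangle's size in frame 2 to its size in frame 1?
0.6×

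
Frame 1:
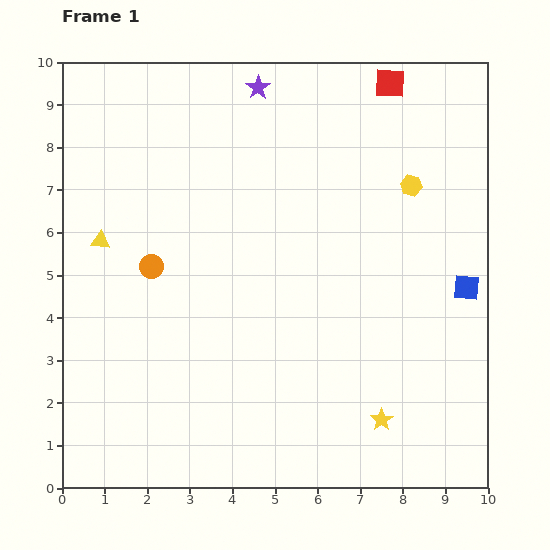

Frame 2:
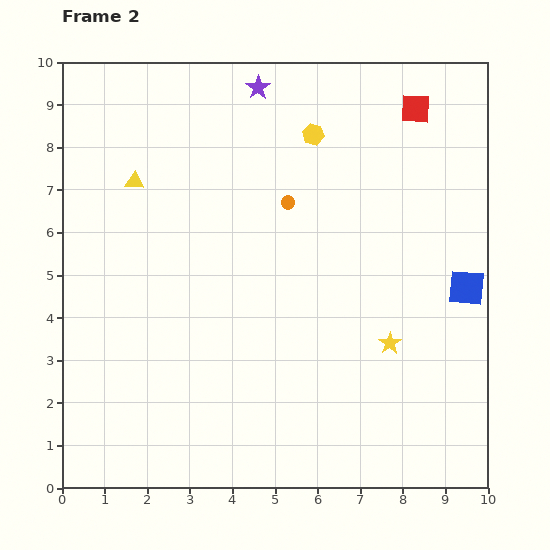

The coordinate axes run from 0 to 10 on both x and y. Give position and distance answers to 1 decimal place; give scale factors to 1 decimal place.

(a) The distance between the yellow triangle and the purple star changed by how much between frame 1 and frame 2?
-1.6

Distance in frame 1: 5.2. Distance in frame 2: 3.6.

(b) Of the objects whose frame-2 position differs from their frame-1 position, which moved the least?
the red square

(moved 0.8)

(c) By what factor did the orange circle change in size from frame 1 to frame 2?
0.6×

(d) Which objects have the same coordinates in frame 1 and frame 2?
the purple star, the blue square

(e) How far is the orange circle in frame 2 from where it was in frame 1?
3.5

The orange circle moved from (2.1, 5.2) to (5.3, 6.7), a distance of √(3.2² + 1.5²) ≈ 3.5.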